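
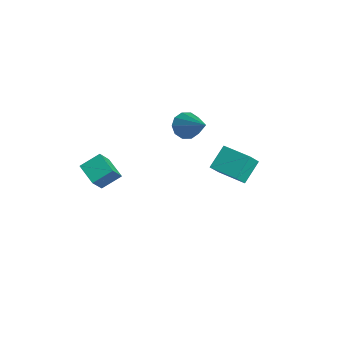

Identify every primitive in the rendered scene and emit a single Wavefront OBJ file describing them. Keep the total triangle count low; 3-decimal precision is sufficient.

v -2.877 -4.034 -4.26
v -4.006 -4.097 -3.829
v -2.702 -3.068 -3.661
v -3.831 -3.131 -3.23
v -2.469 -4.709 -3.29
v -3.598 -4.772 -2.859
v -2.294 -3.743 -2.691
v -3.423 -3.806 -2.26
v 1.954 -0.708 -0.97
v 2.184 -1.311 -0.219
v 1.602 0.213 -0.122
v 1.831 -0.39 0.628
v 3.309 -0.19 -0.968
v 3.538 -0.793 -0.218
v 2.956 0.731 -0.121
v 3.186 0.128 0.63
v -3.43 0.81 -2.079
v -3.09 1.276 -2.605
v -1.81 0.89 -0.961
v -3.323 1.554 -2.287
v -3.597 1.548 -1.89
v -3.807 1.26 -1.566
v -3.873 0.8 -1.437
v -3.769 0.344 -1.554
v -3.536 0.066 -1.871
v -3.263 0.072 -2.268
v -3.053 0.36 -2.593
v -2.987 0.819 -2.721
f 2 4 1
f 5 2 1
f 1 4 3
f 3 5 1
f 2 8 4
f 6 2 5
f 6 8 2
f 4 8 3
f 7 5 3
f 3 8 7
f 7 6 5
f 8 6 7
f 10 12 9
f 13 10 9
f 9 12 11
f 11 13 9
f 10 16 12
f 14 10 13
f 14 16 10
f 12 16 11
f 15 13 11
f 11 16 15
f 15 14 13
f 16 14 15
f 18 17 20
f 18 20 19
f 20 17 21
f 20 21 19
f 21 17 22
f 21 22 19
f 22 17 23
f 22 23 19
f 23 17 24
f 23 24 19
f 24 17 25
f 24 25 19
f 25 17 26
f 25 26 19
f 26 17 27
f 26 27 19
f 27 17 28
f 27 28 19
f 28 17 18
f 28 18 19



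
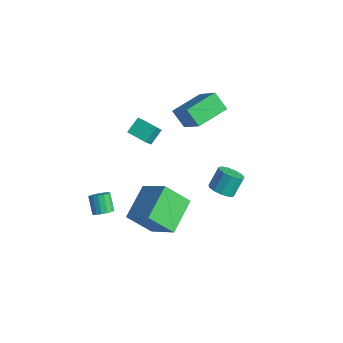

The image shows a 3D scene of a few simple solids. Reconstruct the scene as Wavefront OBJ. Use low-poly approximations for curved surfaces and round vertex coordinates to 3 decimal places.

v -1.516 3.169 -0.622
v -2.301 3.03 0.164
v -1.515 4.922 -0.314
v -2.3 4.783 0.473
v -0.04 2.917 0.807
v -0.825 2.778 1.594
v -0.039 4.67 1.116
v -0.824 4.531 1.902
v 3.032 -2.525 -0.39
v 2.242 -0.931 0.361
v 1.566 -2.728 -1.5
v 0.777 -1.134 -0.75
v 3.783 -1.606 -1.55
v 2.994 -0.012 -0.8
v 2.318 -1.809 -2.661
v 1.528 -0.215 -1.91
v -1.4 -0.063 0.918
v -1.14 -0.585 1.655
v -1.536 0.681 1.494
v -1.276 0.158 2.231
v -0.364 0.242 0.769
v -0.104 -0.281 1.506
v -0.5 0.985 1.345
v -0.24 0.463 2.082
v -0.458 -2.612 -3.023
v -0.158 -2.178 -2.909
v -0.802 -1.933 -2.144
v -1.102 -2.368 -2.257
v -0.346 -2.089 -3.096
v -0.99 -1.844 -2.33
v -0.564 -2.141 -3.263
v -1.208 -1.896 -2.497
v -0.754 -2.318 -3.366
v -1.398 -2.073 -2.6
v -0.864 -2.575 -3.377
v -1.508 -2.33 -2.611
v -0.866 -2.841 -3.293
v -1.51 -2.597 -2.527
v -0.758 -3.047 -3.136
v -1.402 -2.802 -2.371
v -0.57 -3.136 -2.95
v -1.214 -2.891 -2.184
v -0.352 -3.084 -2.783
v -0.996 -2.839 -2.017
v -0.162 -2.907 -2.68
v -0.806 -2.662 -1.914
v -0.052 -2.65 -2.669
v -0.696 -2.405 -1.903
v -0.05 -2.383 -2.753
v -0.694 -2.139 -1.987
v 1.872 2.817 -2.87
v 2.54 2.692 -2.702
v 2.436 3.399 -1.763
v 1.768 3.523 -1.93
v 2.542 3.007 -2.939
v 2.438 3.714 -2
v 2.331 3.262 -3.154
v 2.227 3.969 -2.215
v 1.974 3.375 -3.279
v 1.87 4.082 -2.34
v 1.585 3.311 -3.274
v 1.481 4.018 -2.335
v 1.287 3.09 -3.14
v 1.183 3.797 -2.201
v 1.175 2.782 -2.921
v 1.071 3.489 -1.982
v 1.284 2.485 -2.685
v 1.18 3.192 -1.746
v 1.58 2.293 -2.508
v 1.475 3 -1.569
v 1.968 2.268 -2.446
v 1.864 2.975 -1.507
v 2.326 2.416 -2.518
v 2.222 3.123 -1.579
f 2 4 1
f 5 2 1
f 1 4 3
f 3 5 1
f 2 8 4
f 6 2 5
f 6 8 2
f 4 8 3
f 7 5 3
f 3 8 7
f 7 6 5
f 8 6 7
f 10 12 9
f 13 10 9
f 9 12 11
f 11 13 9
f 10 16 12
f 14 10 13
f 14 16 10
f 12 16 11
f 15 13 11
f 11 16 15
f 15 14 13
f 16 14 15
f 18 20 17
f 21 18 17
f 17 20 19
f 19 21 17
f 18 24 20
f 22 18 21
f 22 24 18
f 20 24 19
f 23 21 19
f 19 24 23
f 23 22 21
f 24 22 23
f 26 25 29
f 26 29 27
f 27 29 30
f 27 30 28
f 29 25 31
f 29 31 30
f 30 31 32
f 30 32 28
f 31 25 33
f 31 33 32
f 32 33 34
f 32 34 28
f 33 25 35
f 33 35 34
f 34 35 36
f 34 36 28
f 35 25 37
f 35 37 36
f 36 37 38
f 36 38 28
f 37 25 39
f 37 39 38
f 38 39 40
f 38 40 28
f 39 25 41
f 39 41 40
f 40 41 42
f 40 42 28
f 41 25 43
f 41 43 42
f 42 43 44
f 42 44 28
f 43 25 45
f 43 45 44
f 44 45 46
f 44 46 28
f 45 25 47
f 45 47 46
f 46 47 48
f 46 48 28
f 47 25 49
f 47 49 48
f 48 49 50
f 48 50 28
f 49 25 26
f 49 26 50
f 50 26 27
f 50 27 28
f 52 51 55
f 52 55 53
f 53 55 56
f 53 56 54
f 55 51 57
f 55 57 56
f 56 57 58
f 56 58 54
f 57 51 59
f 57 59 58
f 58 59 60
f 58 60 54
f 59 51 61
f 59 61 60
f 60 61 62
f 60 62 54
f 61 51 63
f 61 63 62
f 62 63 64
f 62 64 54
f 63 51 65
f 63 65 64
f 64 65 66
f 64 66 54
f 65 51 67
f 65 67 66
f 66 67 68
f 66 68 54
f 67 51 69
f 67 69 68
f 68 69 70
f 68 70 54
f 69 51 71
f 69 71 70
f 70 71 72
f 70 72 54
f 71 51 73
f 71 73 72
f 72 73 74
f 72 74 54
f 73 51 52
f 73 52 74
f 74 52 53
f 74 53 54



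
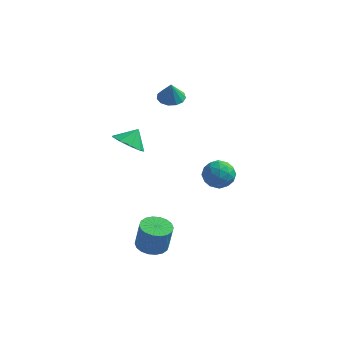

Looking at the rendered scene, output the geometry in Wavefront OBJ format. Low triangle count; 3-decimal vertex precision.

v -1.645 3.386 2.737
v -0.967 3.561 2.727
v -1.575 3.174 3.763
v -1.166 3.892 2.809
v -1.517 4.062 2.868
v -1.909 4.017 2.886
v -2.217 3.772 2.856
v -2.343 3.405 2.788
v -2.247 3.031 2.705
v -1.961 2.771 2.631
v -1.574 2.705 2.591
v -1.209 2.856 2.598
v -0.983 3.175 2.648
v -0.774 -1.907 -3.979
v -0.097 -2.314 -4.105
v 0.151 -2.341 -2.687
v -0.526 -1.933 -2.561
v 0.011 -1.975 -4.118
v 0.259 -2.002 -2.699
v -0.036 -1.623 -4.103
v 0.212 -1.649 -2.684
v -0.23 -1.326 -4.063
v 0.018 -1.353 -2.645
v -0.531 -1.145 -4.007
v -0.283 -1.172 -2.589
v -0.88 -1.115 -3.946
v -0.632 -1.141 -2.527
v -1.208 -1.241 -3.891
v -0.961 -1.267 -2.472
v -1.451 -1.499 -3.853
v -1.203 -1.526 -2.435
v -1.559 -1.838 -3.841
v -1.311 -1.865 -2.422
v -1.512 -2.191 -3.856
v -1.264 -2.217 -2.437
v -1.318 -2.487 -3.895
v -1.07 -2.514 -2.477
v -1.017 -2.668 -3.951
v -0.769 -2.695 -2.533
v -0.668 -2.699 -4.013
v -0.42 -2.725 -2.594
v -0.339 -2.573 -4.068
v -0.092 -2.599 -2.649
v 1.964 -1.568 2.29
v 2.49 -1.003 2.012
v 2.27 -2.357 1.268
v 2.796 -1.792 0.99
v 2.96 -2.2 1.682
v 2.771 -1.712 2.314
v 1.989 -1.648 0.966
v 1.8 -1.16 1.598
v 2.505 -1.053 1.194
v 3.106 -1.394 1.636
v 1.654 -1.966 1.644
v 2.255 -2.307 2.086
v 2.2 -1.217 2.241
v 2.56 -2.143 1.039
v 2.656 -2.383 1.446
v 2.965 -2.051 1.282
v 2.366 -1.633 2.418
v 2.675 -1.301 2.255
v 2.951 -2.004 2.061
v 2.085 -2.059 1.025
v 2.394 -1.727 0.862
v 1.795 -1.309 1.998
v 2.104 -0.977 1.834
v 1.809 -1.356 1.219
v 2.518 -0.914 1.596
v 2.698 -1.377 0.995
v 2.224 -1.292 0.982
v 2.113 -1.006 1.353
v 2.871 -1.114 1.857
v 3.051 -1.578 1.255
v 3.148 -1.817 1.662
v 3.036 -1.531 2.034
v 2.88 -1.143 1.375
v 1.709 -1.782 2.025
v 1.889 -2.246 1.423
v 1.724 -1.829 1.246
v 1.612 -1.543 1.618
v 2.062 -1.983 2.285
v 2.242 -2.446 1.684
v 2.647 -2.354 1.927
v 2.536 -2.068 2.298
v 1.88 -2.217 1.905
v -3.221 1.589 0.205
v -2.786 2.111 -0.4
v -2.879 2.171 0.955
v -3.362 2.328 -0.306
v -3.872 2.2 0.027
v -4.077 1.785 0.443
v -3.883 1.279 0.748
v -3.378 0.917 0.799
v -2.801 0.87 0.571
v -2.42 1.159 0.173
v -2.414 1.649 -0.211
f 2 1 4
f 2 4 3
f 4 1 5
f 4 5 3
f 5 1 6
f 5 6 3
f 6 1 7
f 6 7 3
f 7 1 8
f 7 8 3
f 8 1 9
f 8 9 3
f 9 1 10
f 9 10 3
f 10 1 11
f 10 11 3
f 11 1 12
f 11 12 3
f 12 1 13
f 12 13 3
f 13 1 2
f 13 2 3
f 15 14 18
f 15 18 16
f 16 18 19
f 16 19 17
f 18 14 20
f 18 20 19
f 19 20 21
f 19 21 17
f 20 14 22
f 20 22 21
f 21 22 23
f 21 23 17
f 22 14 24
f 22 24 23
f 23 24 25
f 23 25 17
f 24 14 26
f 24 26 25
f 25 26 27
f 25 27 17
f 26 14 28
f 26 28 27
f 27 28 29
f 27 29 17
f 28 14 30
f 28 30 29
f 29 30 31
f 29 31 17
f 30 14 32
f 30 32 31
f 31 32 33
f 31 33 17
f 32 14 34
f 32 34 33
f 33 34 35
f 33 35 17
f 34 14 36
f 34 36 35
f 35 36 37
f 35 37 17
f 36 14 38
f 36 38 37
f 37 38 39
f 37 39 17
f 38 14 40
f 38 40 39
f 39 40 41
f 39 41 17
f 40 14 42
f 40 42 41
f 41 42 43
f 41 43 17
f 42 14 15
f 42 15 43
f 43 15 16
f 43 16 17
f 44 81 60
f 81 55 84
f 60 84 49
f 81 84 60
f 44 60 56
f 60 49 61
f 56 61 45
f 60 61 56
f 44 56 65
f 56 45 66
f 65 66 51
f 56 66 65
f 44 65 77
f 65 51 80
f 77 80 54
f 65 80 77
f 44 77 81
f 77 54 85
f 81 85 55
f 77 85 81
f 45 61 72
f 61 49 75
f 72 75 53
f 61 75 72
f 49 84 62
f 84 55 83
f 62 83 48
f 84 83 62
f 55 85 82
f 85 54 78
f 82 78 46
f 85 78 82
f 54 80 79
f 80 51 67
f 79 67 50
f 80 67 79
f 51 66 71
f 66 45 68
f 71 68 52
f 66 68 71
f 47 73 59
f 73 53 74
f 59 74 48
f 73 74 59
f 47 59 57
f 59 48 58
f 57 58 46
f 59 58 57
f 47 57 64
f 57 46 63
f 64 63 50
f 57 63 64
f 47 64 69
f 64 50 70
f 69 70 52
f 64 70 69
f 47 69 73
f 69 52 76
f 73 76 53
f 69 76 73
f 48 74 62
f 74 53 75
f 62 75 49
f 74 75 62
f 46 58 82
f 58 48 83
f 82 83 55
f 58 83 82
f 50 63 79
f 63 46 78
f 79 78 54
f 63 78 79
f 52 70 71
f 70 50 67
f 71 67 51
f 70 67 71
f 53 76 72
f 76 52 68
f 72 68 45
f 76 68 72
f 87 86 89
f 87 89 88
f 89 86 90
f 89 90 88
f 90 86 91
f 90 91 88
f 91 86 92
f 91 92 88
f 92 86 93
f 92 93 88
f 93 86 94
f 93 94 88
f 94 86 95
f 94 95 88
f 95 86 96
f 95 96 88
f 96 86 87
f 96 87 88



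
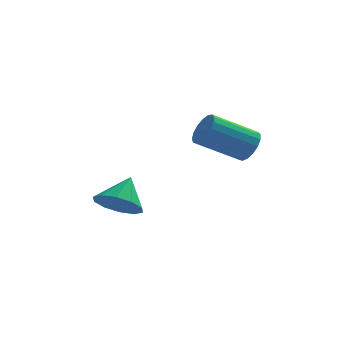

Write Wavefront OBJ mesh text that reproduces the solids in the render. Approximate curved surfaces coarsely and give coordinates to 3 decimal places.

v 3.772 -0.613 1.594
v 4.07 -0.37 2.202
v 2.467 -0.783 3.154
v 2.168 -1.027 2.546
v 3.918 -0.091 2.067
v 2.315 -0.504 3.02
v 3.733 0.068 1.824
v 2.13 -0.346 2.776
v 3.556 0.071 1.528
v 1.953 -0.343 2.48
v 3.429 -0.083 1.247
v 1.826 -0.497 2.2
v 3.38 -0.359 1.046
v 1.777 -0.772 1.998
v 3.421 -0.692 0.97
v 1.818 -1.106 1.922
v 3.542 -1.008 1.037
v 1.939 -1.421 1.989
v 3.716 -1.233 1.231
v 2.113 -1.646 2.184
v 3.902 -1.316 1.509
v 2.299 -1.73 2.462
v 4.059 -1.238 1.806
v 2.456 -1.652 2.759
v 4.149 -1.017 2.055
v 2.546 -1.431 3.007
v 4.154 -0.704 2.197
v 2.55 -1.117 3.15
v -0.843 -0.558 -1.32
v -0.293 -0.093 -1.956
v -0.437 0.358 -0.3
v -0.832 0.155 -1.964
v -1.375 0.13 -1.726
v -1.715 -0.157 -1.334
v -1.721 -0.598 -0.936
v -1.392 -1.023 -0.685
v -0.853 -1.27 -0.677
v -0.31 -1.246 -0.915
v 0.03 -0.959 -1.307
v 0.036 -0.518 -1.705
f 2 1 5
f 2 5 3
f 3 5 6
f 3 6 4
f 5 1 7
f 5 7 6
f 6 7 8
f 6 8 4
f 7 1 9
f 7 9 8
f 8 9 10
f 8 10 4
f 9 1 11
f 9 11 10
f 10 11 12
f 10 12 4
f 11 1 13
f 11 13 12
f 12 13 14
f 12 14 4
f 13 1 15
f 13 15 14
f 14 15 16
f 14 16 4
f 15 1 17
f 15 17 16
f 16 17 18
f 16 18 4
f 17 1 19
f 17 19 18
f 18 19 20
f 18 20 4
f 19 1 21
f 19 21 20
f 20 21 22
f 20 22 4
f 21 1 23
f 21 23 22
f 22 23 24
f 22 24 4
f 23 1 25
f 23 25 24
f 24 25 26
f 24 26 4
f 25 1 27
f 25 27 26
f 26 27 28
f 26 28 4
f 27 1 2
f 27 2 28
f 28 2 3
f 28 3 4
f 30 29 32
f 30 32 31
f 32 29 33
f 32 33 31
f 33 29 34
f 33 34 31
f 34 29 35
f 34 35 31
f 35 29 36
f 35 36 31
f 36 29 37
f 36 37 31
f 37 29 38
f 37 38 31
f 38 29 39
f 38 39 31
f 39 29 40
f 39 40 31
f 40 29 30
f 40 30 31



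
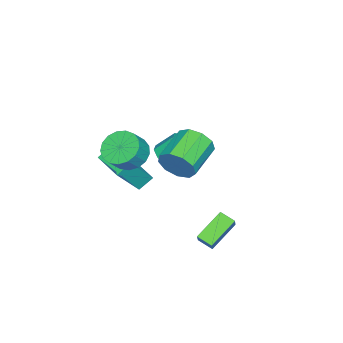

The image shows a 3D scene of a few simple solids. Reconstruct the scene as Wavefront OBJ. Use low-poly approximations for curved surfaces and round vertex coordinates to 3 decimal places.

v 2.441 0.884 0.409
v 2.735 1.335 1.299
v 0.774 1.466 1.881
v 0.479 1.016 0.991
v 2.621 1.83 0.802
v 0.659 1.962 1.384
v 2.422 1.883 0.121
v 0.461 2.015 0.703
v 2.232 1.469 -0.426
v 0.271 1.6 0.156
v 2.14 0.781 -0.581
v 0.179 0.912 0.001
v 2.188 0.141 -0.273
v 0.227 0.273 0.309
v 2.355 -0.151 0.354
v 0.393 -0.019 0.936
v 2.561 0.042 1.007
v 0.6 0.173 1.589
v 2.712 0.628 1.38
v 0.75 0.76 1.962
v 2.54 2.082 -4.689
v 1.078 2.661 -3.696
v 2.642 2.903 -5.017
v 1.18 3.482 -4.024
v 3.22 2.338 -3.836
v 1.758 2.917 -2.843
v 3.322 3.159 -4.164
v 1.86 3.738 -3.171
v 0.148 -2.577 -1.782
v 1.332 -3.191 -0.083
v 1.18 -1.001 -1.931
v 2.364 -1.615 -0.232
v 0.776 -3.045 -2.388
v 1.96 -3.659 -0.689
v 1.808 -1.469 -2.537
v 2.992 -2.083 -0.838
v -1.984 -1.671 -2.806
v -0.985 -1.358 -2.584
v -1.457 -0.497 -1.672
v -2.456 -0.809 -1.894
v -1.217 -0.973 -3.068
v -1.689 -0.111 -2.157
v -1.742 -0.854 -3.453
v -2.213 0.008 -2.541
v -2.359 -1.047 -3.59
v -2.831 -0.185 -2.678
v -2.833 -1.478 -3.428
v -3.305 -0.617 -2.516
v -2.983 -1.983 -3.028
v -3.455 -1.122 -2.116
v -2.751 -2.369 -2.543
v -3.223 -1.507 -1.632
v -2.227 -2.488 -2.159
v -2.698 -1.626 -1.247
v -1.609 -2.295 -2.022
v -2.081 -1.433 -1.11
v -1.135 -1.863 -2.184
v -1.607 -1.002 -1.272
v 3.327 -1.155 1.286
v 4.083 -1.336 0.596
v 4.83 -1.526 1.463
v 4.073 -1.345 2.154
v 4.112 -0.846 0.678
v 4.858 -1.036 1.546
v 3.961 -0.427 0.9
v 4.707 -0.616 1.767
v 3.664 -0.175 1.21
v 4.411 -0.364 2.077
v 3.291 -0.147 1.538
v 4.037 -0.336 2.405
v 2.925 -0.35 1.808
v 3.672 -0.539 2.675
v 2.652 -0.738 1.958
v 3.398 -0.927 2.826
v 2.533 -1.221 1.955
v 3.279 -1.411 2.822
v 2.596 -1.689 1.798
v 3.343 -1.879 2.666
v 2.826 -2.035 1.525
v 3.573 -2.225 2.392
v 3.172 -2.18 1.196
v 3.918 -2.369 2.064
v 3.552 -2.089 0.888
v 4.299 -2.279 1.756
v 3.881 -1.785 0.672
v 4.628 -1.974 1.539
f 2 1 5
f 2 5 3
f 3 5 6
f 3 6 4
f 5 1 7
f 5 7 6
f 6 7 8
f 6 8 4
f 7 1 9
f 7 9 8
f 8 9 10
f 8 10 4
f 9 1 11
f 9 11 10
f 10 11 12
f 10 12 4
f 11 1 13
f 11 13 12
f 12 13 14
f 12 14 4
f 13 1 15
f 13 15 14
f 14 15 16
f 14 16 4
f 15 1 17
f 15 17 16
f 16 17 18
f 16 18 4
f 17 1 19
f 17 19 18
f 18 19 20
f 18 20 4
f 19 1 2
f 19 2 20
f 20 2 3
f 20 3 4
f 22 24 21
f 25 22 21
f 21 24 23
f 23 25 21
f 22 28 24
f 26 22 25
f 26 28 22
f 24 28 23
f 27 25 23
f 23 28 27
f 27 26 25
f 28 26 27
f 30 32 29
f 33 30 29
f 29 32 31
f 31 33 29
f 30 36 32
f 34 30 33
f 34 36 30
f 32 36 31
f 35 33 31
f 31 36 35
f 35 34 33
f 36 34 35
f 38 37 41
f 38 41 39
f 39 41 42
f 39 42 40
f 41 37 43
f 41 43 42
f 42 43 44
f 42 44 40
f 43 37 45
f 43 45 44
f 44 45 46
f 44 46 40
f 45 37 47
f 45 47 46
f 46 47 48
f 46 48 40
f 47 37 49
f 47 49 48
f 48 49 50
f 48 50 40
f 49 37 51
f 49 51 50
f 50 51 52
f 50 52 40
f 51 37 53
f 51 53 52
f 52 53 54
f 52 54 40
f 53 37 55
f 53 55 54
f 54 55 56
f 54 56 40
f 55 37 57
f 55 57 56
f 56 57 58
f 56 58 40
f 57 37 38
f 57 38 58
f 58 38 39
f 58 39 40
f 60 59 63
f 60 63 61
f 61 63 64
f 61 64 62
f 63 59 65
f 63 65 64
f 64 65 66
f 64 66 62
f 65 59 67
f 65 67 66
f 66 67 68
f 66 68 62
f 67 59 69
f 67 69 68
f 68 69 70
f 68 70 62
f 69 59 71
f 69 71 70
f 70 71 72
f 70 72 62
f 71 59 73
f 71 73 72
f 72 73 74
f 72 74 62
f 73 59 75
f 73 75 74
f 74 75 76
f 74 76 62
f 75 59 77
f 75 77 76
f 76 77 78
f 76 78 62
f 77 59 79
f 77 79 78
f 78 79 80
f 78 80 62
f 79 59 81
f 79 81 80
f 80 81 82
f 80 82 62
f 81 59 83
f 81 83 82
f 82 83 84
f 82 84 62
f 83 59 85
f 83 85 84
f 84 85 86
f 84 86 62
f 85 59 60
f 85 60 86
f 86 60 61
f 86 61 62



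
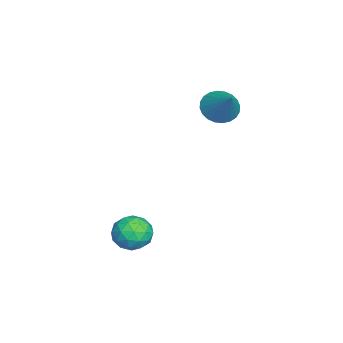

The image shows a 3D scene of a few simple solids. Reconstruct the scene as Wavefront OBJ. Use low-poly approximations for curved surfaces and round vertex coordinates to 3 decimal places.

v -4.38 3.598 2.526
v -3.758 2.747 2.293
v -2.9 4.282 3.974
v -3.617 3.03 2.015
v -3.592 3.4 1.814
v -3.687 3.8 1.723
v -3.888 4.17 1.753
v -4.163 4.452 1.901
v -4.472 4.604 2.145
v -4.766 4.604 2.446
v -5.002 4.45 2.76
v -5.143 4.166 3.038
v -5.168 3.796 3.238
v -5.073 3.396 3.33
v -4.872 3.027 3.299
v -4.597 2.744 3.151
v -4.288 2.592 2.908
v -3.994 2.593 2.606
v 1.16 0.71 -3.11
v 2.205 0.673 -3.526
v 1.015 -1.093 -3.314
v 2.06 -1.13 -3.73
v 1.895 -0.889 -2.643
v 1.984 0.226 -2.517
v 1.236 -0.646 -4.323
v 1.325 0.469 -4.197
v 2.252 -0.165 -4.275
v 2.659 -0.315 -3.237
v 0.561 -0.105 -3.603
v 0.968 -0.255 -2.565
v 1.695 0.85 -3.3
v 1.525 -1.27 -3.54
v 1.428 -1.128 -2.901
v 2.042 -1.15 -3.146
v 1.565 0.587 -2.707
v 2.179 0.565 -2.951
v 1.997 -0.353 -2.433
v 1.041 -0.985 -3.889
v 1.655 -1.007 -4.133
v 1.178 0.73 -3.694
v 1.792 0.708 -3.939
v 1.223 -0.067 -4.407
v 2.337 0.336 -3.985
v 2.252 -0.724 -4.105
v 1.767 -0.439 -4.453
v 1.82 0.216 -4.379
v 2.576 0.248 -3.374
v 2.491 -0.812 -3.494
v 2.394 -0.67 -2.856
v 2.446 -0.015 -2.782
v 2.604 -0.245 -3.815
v 0.729 0.392 -3.346
v 0.644 -0.668 -3.466
v 0.774 -0.405 -4.058
v 0.826 0.25 -3.984
v 0.968 0.304 -2.735
v 0.883 -0.756 -2.855
v 1.4 -0.636 -2.461
v 1.453 0.019 -2.387
v 0.616 -0.175 -3.025
f 2 1 4
f 2 4 3
f 4 1 5
f 4 5 3
f 5 1 6
f 5 6 3
f 6 1 7
f 6 7 3
f 7 1 8
f 7 8 3
f 8 1 9
f 8 9 3
f 9 1 10
f 9 10 3
f 10 1 11
f 10 11 3
f 11 1 12
f 11 12 3
f 12 1 13
f 12 13 3
f 13 1 14
f 13 14 3
f 14 1 15
f 14 15 3
f 15 1 16
f 15 16 3
f 16 1 17
f 16 17 3
f 17 1 18
f 17 18 3
f 18 1 2
f 18 2 3
f 19 56 35
f 56 30 59
f 35 59 24
f 56 59 35
f 19 35 31
f 35 24 36
f 31 36 20
f 35 36 31
f 19 31 40
f 31 20 41
f 40 41 26
f 31 41 40
f 19 40 52
f 40 26 55
f 52 55 29
f 40 55 52
f 19 52 56
f 52 29 60
f 56 60 30
f 52 60 56
f 20 36 47
f 36 24 50
f 47 50 28
f 36 50 47
f 24 59 37
f 59 30 58
f 37 58 23
f 59 58 37
f 30 60 57
f 60 29 53
f 57 53 21
f 60 53 57
f 29 55 54
f 55 26 42
f 54 42 25
f 55 42 54
f 26 41 46
f 41 20 43
f 46 43 27
f 41 43 46
f 22 48 34
f 48 28 49
f 34 49 23
f 48 49 34
f 22 34 32
f 34 23 33
f 32 33 21
f 34 33 32
f 22 32 39
f 32 21 38
f 39 38 25
f 32 38 39
f 22 39 44
f 39 25 45
f 44 45 27
f 39 45 44
f 22 44 48
f 44 27 51
f 48 51 28
f 44 51 48
f 23 49 37
f 49 28 50
f 37 50 24
f 49 50 37
f 21 33 57
f 33 23 58
f 57 58 30
f 33 58 57
f 25 38 54
f 38 21 53
f 54 53 29
f 38 53 54
f 27 45 46
f 45 25 42
f 46 42 26
f 45 42 46
f 28 51 47
f 51 27 43
f 47 43 20
f 51 43 47



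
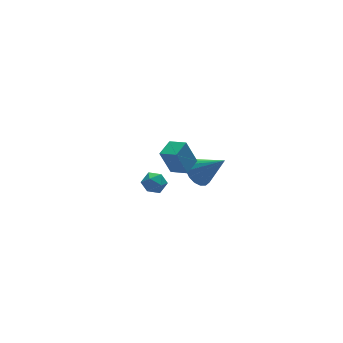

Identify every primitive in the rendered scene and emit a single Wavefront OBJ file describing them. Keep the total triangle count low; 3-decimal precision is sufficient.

v -2.594 3.446 -3.279
v -2.016 3.292 -2.995
v -2.944 2.448 -3.105
v -2.366 2.294 -2.821
v -2.782 2.712 -2.52
v -2.566 3.329 -2.627
v -2.394 2.411 -3.473
v -2.178 3.028 -3.58
v -1.892 2.653 -3.115
v -2.132 2.839 -2.526
v -2.828 2.901 -3.574
v -3.068 3.087 -2.985
v -1.658 -0.184 -0.153
v -1.265 -0.542 -0.71
v -0.742 -0.996 1.013
v -1.071 -0.235 -0.649
v -1.011 0.084 -0.474
v -1.1 0.341 -0.226
v -1.316 0.478 0.039
v -1.61 0.463 0.26
v -1.916 0.3 0.386
v -2.162 0.026 0.389
v -2.293 -0.296 0.267
v -2.278 -0.593 0.049
v -2.121 -0.796 -0.215
v -1.858 -0.859 -0.465
v -1.549 -0.768 -0.644
v -3.387 -2.832 2.519
v -3.813 -2.624 3.729
v -3.856 -2.144 2.235
v -4.283 -1.936 3.445
v -2.677 -2.284 2.675
v -3.104 -2.076 3.885
v -3.147 -1.596 2.391
v -3.573 -1.388 3.601
f 1 12 6
f 1 6 2
f 1 2 8
f 1 8 11
f 1 11 12
f 2 6 10
f 6 12 5
f 12 11 3
f 11 8 7
f 8 2 9
f 4 10 5
f 4 5 3
f 4 3 7
f 4 7 9
f 4 9 10
f 5 10 6
f 3 5 12
f 7 3 11
f 9 7 8
f 10 9 2
f 14 13 16
f 14 16 15
f 16 13 17
f 16 17 15
f 17 13 18
f 17 18 15
f 18 13 19
f 18 19 15
f 19 13 20
f 19 20 15
f 20 13 21
f 20 21 15
f 21 13 22
f 21 22 15
f 22 13 23
f 22 23 15
f 23 13 24
f 23 24 15
f 24 13 25
f 24 25 15
f 25 13 26
f 25 26 15
f 26 13 27
f 26 27 15
f 27 13 14
f 27 14 15
f 29 31 28
f 32 29 28
f 28 31 30
f 30 32 28
f 29 35 31
f 33 29 32
f 33 35 29
f 31 35 30
f 34 32 30
f 30 35 34
f 34 33 32
f 35 33 34



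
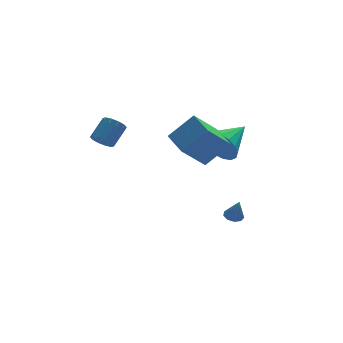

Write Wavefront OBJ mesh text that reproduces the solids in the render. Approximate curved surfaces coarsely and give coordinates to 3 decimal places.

v -0.968 -2.582 0.583
v 0.272 -2.685 1.786
v -1.1 -1.031 0.853
v 0.139 -1.134 2.056
v 0.321 -2.246 -0.716
v 1.56 -2.349 0.487
v 0.188 -0.695 -0.446
v 1.428 -0.798 0.757
v 1.532 -0.919 -0.305
v 2.003 -1.185 -1.204
v 3.168 0.059 0.265
v 1.779 -0.748 -1.311
v 1.498 -0.35 -1.186
v 1.225 -0.083 -0.86
v 1.022 -0.007 -0.407
v 0.936 -0.14 0.07
v 0.986 -0.452 0.461
v 1.161 -0.871 0.677
v 1.422 -1.301 0.668
v 1.707 -1.643 0.436
v 1.952 -1.82 0.034
v 2.101 -1.79 -0.445
v 2.12 -1.561 -0.892
v 1.742 -2.308 -4.362
v 2.234 -2.176 -4.379
v 1.878 -2.672 -3.258
v 2.043 -1.907 -4.267
v 1.711 -1.826 -4.199
v 1.393 -1.97 -4.207
v 1.239 -2.272 -4.288
v 1.32 -2.591 -4.403
v 1.598 -2.778 -4.499
v 1.944 -2.745 -4.531
v 2.195 -2.507 -4.483
v -4.22 -0.776 0.883
v -3.91 -1.308 0.949
v -3.109 -0.737 1.784
v -3.42 -0.204 1.717
v -3.749 -1.113 0.662
v -2.949 -0.541 1.496
v -3.768 -0.789 0.458
v -2.968 -0.217 1.293
v -3.96 -0.46 0.417
v -3.16 0.112 1.252
v -4.251 -0.251 0.553
v -3.451 0.32 1.388
v -4.531 -0.243 0.816
v -3.73 0.328 1.651
v -4.691 -0.439 1.104
v -3.891 0.133 1.938
v -4.672 -0.763 1.307
v -3.872 -0.191 2.142
v -4.48 -1.092 1.348
v -3.68 -0.52 2.183
v -4.189 -1.3 1.212
v -3.389 -0.729 2.047
f 2 4 1
f 5 2 1
f 1 4 3
f 3 5 1
f 2 8 4
f 6 2 5
f 6 8 2
f 4 8 3
f 7 5 3
f 3 8 7
f 7 6 5
f 8 6 7
f 10 9 12
f 10 12 11
f 12 9 13
f 12 13 11
f 13 9 14
f 13 14 11
f 14 9 15
f 14 15 11
f 15 9 16
f 15 16 11
f 16 9 17
f 16 17 11
f 17 9 18
f 17 18 11
f 18 9 19
f 18 19 11
f 19 9 20
f 19 20 11
f 20 9 21
f 20 21 11
f 21 9 22
f 21 22 11
f 22 9 23
f 22 23 11
f 23 9 10
f 23 10 11
f 25 24 27
f 25 27 26
f 27 24 28
f 27 28 26
f 28 24 29
f 28 29 26
f 29 24 30
f 29 30 26
f 30 24 31
f 30 31 26
f 31 24 32
f 31 32 26
f 32 24 33
f 32 33 26
f 33 24 34
f 33 34 26
f 34 24 25
f 34 25 26
f 36 35 39
f 36 39 37
f 37 39 40
f 37 40 38
f 39 35 41
f 39 41 40
f 40 41 42
f 40 42 38
f 41 35 43
f 41 43 42
f 42 43 44
f 42 44 38
f 43 35 45
f 43 45 44
f 44 45 46
f 44 46 38
f 45 35 47
f 45 47 46
f 46 47 48
f 46 48 38
f 47 35 49
f 47 49 48
f 48 49 50
f 48 50 38
f 49 35 51
f 49 51 50
f 50 51 52
f 50 52 38
f 51 35 53
f 51 53 52
f 52 53 54
f 52 54 38
f 53 35 55
f 53 55 54
f 54 55 56
f 54 56 38
f 55 35 36
f 55 36 56
f 56 36 37
f 56 37 38



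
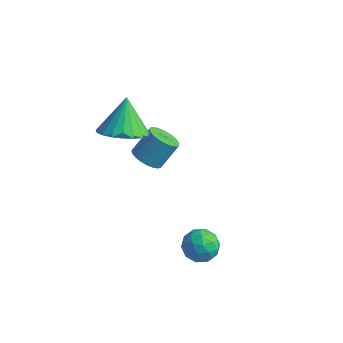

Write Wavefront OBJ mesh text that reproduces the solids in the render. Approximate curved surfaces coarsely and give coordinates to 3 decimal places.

v 3.709 0.478 -0.922
v 4.226 0.212 -1.374
v 3.414 -0.632 -0.606
v 3.931 -0.898 -1.058
v 4.126 -0.533 -0.45
v 4.309 0.153 -0.645
v 3.331 -0.573 -1.335
v 3.514 0.113 -1.53
v 3.992 -0.438 -1.629
v 4.484 -0.413 -1.082
v 3.156 -0.007 -0.898
v 3.648 0.018 -0.351
v 3.994 0.442 -1.176
v 3.646 -0.862 -0.804
v 3.762 -0.647 -0.447
v 4.065 -0.804 -0.712
v 4.042 0.408 -0.747
v 4.346 0.251 -1.013
v 4.288 -0.186 -0.47
v 3.294 -0.671 -0.967
v 3.598 -0.828 -1.233
v 3.575 0.384 -1.268
v 3.878 0.227 -1.533
v 3.352 -0.234 -1.51
v 4.16 -0.096 -1.591
v 3.986 -0.748 -1.406
v 3.634 -0.557 -1.568
v 3.741 -0.154 -1.683
v 4.449 -0.081 -1.27
v 4.275 -0.734 -1.084
v 4.39 -0.519 -0.726
v 4.498 -0.116 -0.841
v 4.311 -0.463 -1.42
v 3.365 0.314 -0.896
v 3.191 -0.339 -0.71
v 3.142 -0.304 -1.139
v 3.25 0.099 -1.254
v 3.654 0.328 -0.574
v 3.48 -0.324 -0.389
v 3.899 -0.266 -0.297
v 4.006 0.137 -0.412
v 3.329 0.043 -0.56
v -0.839 2.953 -1.44
v -0.447 2.456 -1.19
v -0.13 3.191 -0.229
v -0.521 3.687 -0.48
v -0.266 2.596 -1.356
v 0.051 3.33 -0.396
v -0.184 2.797 -1.537
v 0.133 3.531 -0.577
v -0.215 3.025 -1.701
v 0.102 3.76 -0.741
v -0.354 3.241 -1.82
v -0.037 3.975 -0.86
v -0.577 3.407 -1.874
v -0.259 4.141 -0.913
v -0.845 3.494 -1.852
v -0.528 4.228 -0.891
v -1.112 3.488 -1.759
v -0.795 4.222 -0.799
v -1.331 3.389 -1.611
v -1.014 4.123 -0.651
v -1.466 3.215 -1.434
v -1.149 3.949 -0.473
v -1.492 2.995 -1.257
v -1.175 3.73 -0.297
v -1.405 2.769 -1.112
v -1.088 3.503 -0.152
v -1.22 2.574 -1.024
v -0.903 3.308 -0.064
v -0.969 2.444 -1.008
v -0.652 3.179 -0.048
v -0.696 2.403 -1.067
v -0.379 3.137 -0.106
v -0.652 1.259 1.846
v 0.143 0.867 2.308
v -1.028 2.041 3.154
v 0.301 1.215 2.146
v 0.294 1.571 1.931
v 0.124 1.873 1.702
v -0.181 2.07 1.497
v -0.566 2.125 1.353
v -0.967 2.032 1.294
v -1.314 1.804 1.33
v -1.545 1.483 1.456
v -1.623 1.123 1.648
v -1.532 0.786 1.875
v -1.29 0.531 2.097
v -0.937 0.402 2.275
v -0.535 0.422 2.379
v -0.153 0.586 2.391
f 1 38 17
f 38 12 41
f 17 41 6
f 38 41 17
f 1 17 13
f 17 6 18
f 13 18 2
f 17 18 13
f 1 13 22
f 13 2 23
f 22 23 8
f 13 23 22
f 1 22 34
f 22 8 37
f 34 37 11
f 22 37 34
f 1 34 38
f 34 11 42
f 38 42 12
f 34 42 38
f 2 18 29
f 18 6 32
f 29 32 10
f 18 32 29
f 6 41 19
f 41 12 40
f 19 40 5
f 41 40 19
f 12 42 39
f 42 11 35
f 39 35 3
f 42 35 39
f 11 37 36
f 37 8 24
f 36 24 7
f 37 24 36
f 8 23 28
f 23 2 25
f 28 25 9
f 23 25 28
f 4 30 16
f 30 10 31
f 16 31 5
f 30 31 16
f 4 16 14
f 16 5 15
f 14 15 3
f 16 15 14
f 4 14 21
f 14 3 20
f 21 20 7
f 14 20 21
f 4 21 26
f 21 7 27
f 26 27 9
f 21 27 26
f 4 26 30
f 26 9 33
f 30 33 10
f 26 33 30
f 5 31 19
f 31 10 32
f 19 32 6
f 31 32 19
f 3 15 39
f 15 5 40
f 39 40 12
f 15 40 39
f 7 20 36
f 20 3 35
f 36 35 11
f 20 35 36
f 9 27 28
f 27 7 24
f 28 24 8
f 27 24 28
f 10 33 29
f 33 9 25
f 29 25 2
f 33 25 29
f 44 43 47
f 44 47 45
f 45 47 48
f 45 48 46
f 47 43 49
f 47 49 48
f 48 49 50
f 48 50 46
f 49 43 51
f 49 51 50
f 50 51 52
f 50 52 46
f 51 43 53
f 51 53 52
f 52 53 54
f 52 54 46
f 53 43 55
f 53 55 54
f 54 55 56
f 54 56 46
f 55 43 57
f 55 57 56
f 56 57 58
f 56 58 46
f 57 43 59
f 57 59 58
f 58 59 60
f 58 60 46
f 59 43 61
f 59 61 60
f 60 61 62
f 60 62 46
f 61 43 63
f 61 63 62
f 62 63 64
f 62 64 46
f 63 43 65
f 63 65 64
f 64 65 66
f 64 66 46
f 65 43 67
f 65 67 66
f 66 67 68
f 66 68 46
f 67 43 69
f 67 69 68
f 68 69 70
f 68 70 46
f 69 43 71
f 69 71 70
f 70 71 72
f 70 72 46
f 71 43 73
f 71 73 72
f 72 73 74
f 72 74 46
f 73 43 44
f 73 44 74
f 74 44 45
f 74 45 46
f 76 75 78
f 76 78 77
f 78 75 79
f 78 79 77
f 79 75 80
f 79 80 77
f 80 75 81
f 80 81 77
f 81 75 82
f 81 82 77
f 82 75 83
f 82 83 77
f 83 75 84
f 83 84 77
f 84 75 85
f 84 85 77
f 85 75 86
f 85 86 77
f 86 75 87
f 86 87 77
f 87 75 88
f 87 88 77
f 88 75 89
f 88 89 77
f 89 75 90
f 89 90 77
f 90 75 91
f 90 91 77
f 91 75 76
f 91 76 77



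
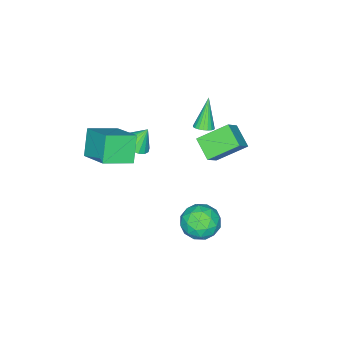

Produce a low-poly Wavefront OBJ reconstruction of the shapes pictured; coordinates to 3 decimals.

v 0.273 -1.284 -0.2
v 0.901 -1.668 0.246
v -0.233 -0.836 0.9
v 1.052 -1.294 0.163
v 1.025 -0.918 -0.003
v 0.826 -0.626 -0.214
v 0.5 -0.485 -0.421
v 0.122 -0.527 -0.578
v -0.222 -0.742 -0.648
v -0.453 -1.082 -0.615
v -0.517 -1.468 -0.487
v -0.4 -1.812 -0.293
v -0.13 -2.035 -0.078
v 0.233 -2.086 0.11
v 0.605 -1.953 0.226
v 1.466 -1.431 1.949
v 2.852 -2.27 2.527
v 2.122 0.362 2.983
v 3.508 -0.478 3.56
v 2.312 -0.962 0.6
v 3.698 -1.802 1.177
v 2.968 0.83 1.633
v 4.354 -0.009 2.211
v -0.231 3.587 1.022
v -0.728 2.499 1.709
v -1.347 4.726 2.019
v -1.844 3.637 2.705
v 0.704 3.723 1.915
v 0.207 2.634 2.601
v -0.412 4.861 2.911
v -0.909 3.773 3.598
v 0.525 4.239 -3.612
v 1.476 3.6 -3.575
v -0.416 2.8 -4.305
v 0.535 2.161 -4.268
v 0.023 2.483 -3.294
v 0.605 3.373 -2.866
v 0.455 3.027 -5.014
v 1.037 3.917 -4.586
v 1.433 2.851 -4.442
v 1.165 2.515 -3.379
v -0.105 3.885 -4.501
v -0.373 3.549 -3.438
v 1.083 4.046 -3.533
v -0.023 2.354 -4.347
v -0.324 2.543 -3.775
v 0.235 2.168 -3.753
v 0.571 3.913 -3.116
v 1.13 3.537 -3.095
v 0.276 2.88 -2.929
v -0.07 2.863 -4.785
v 0.489 2.487 -4.764
v 0.825 4.232 -4.127
v 1.384 3.857 -4.105
v 0.784 3.52 -4.951
v 1.617 3.23 -4.02
v 1.063 2.384 -4.428
v 1.017 2.893 -4.866
v 1.359 3.416 -4.614
v 1.46 3.032 -3.396
v 0.906 2.186 -3.803
v 0.605 2.376 -3.231
v 0.947 2.899 -2.979
v 1.434 2.592 -3.905
v 0.154 4.214 -4.077
v -0.4 3.368 -4.484
v 0.113 3.501 -4.901
v 0.455 4.024 -4.649
v -0.003 4.016 -3.452
v -0.557 3.17 -3.86
v -0.299 2.984 -3.266
v 0.043 3.507 -3.014
v -0.374 3.808 -3.975
v -3.197 0.54 -0.42
v -2.784 0.156 -0.285
v -4.083 0.18 1.28
v -2.693 0.36 -0.195
v -2.69 0.596 -0.144
v -2.775 0.822 -0.14
v -2.932 0.999 -0.185
v -3.136 1.096 -0.27
v -3.35 1.098 -0.381
v -3.537 1.003 -0.499
v -3.666 0.827 -0.603
v -3.714 0.602 -0.676
v -3.672 0.366 -0.704
v -3.548 0.16 -0.683
v -3.364 0.02 -0.616
v -3.151 -0.031 -0.516
v -2.945 0.017 -0.399
f 2 1 4
f 2 4 3
f 4 1 5
f 4 5 3
f 5 1 6
f 5 6 3
f 6 1 7
f 6 7 3
f 7 1 8
f 7 8 3
f 8 1 9
f 8 9 3
f 9 1 10
f 9 10 3
f 10 1 11
f 10 11 3
f 11 1 12
f 11 12 3
f 12 1 13
f 12 13 3
f 13 1 14
f 13 14 3
f 14 1 15
f 14 15 3
f 15 1 2
f 15 2 3
f 17 19 16
f 20 17 16
f 16 19 18
f 18 20 16
f 17 23 19
f 21 17 20
f 21 23 17
f 19 23 18
f 22 20 18
f 18 23 22
f 22 21 20
f 23 21 22
f 25 27 24
f 28 25 24
f 24 27 26
f 26 28 24
f 25 31 27
f 29 25 28
f 29 31 25
f 27 31 26
f 30 28 26
f 26 31 30
f 30 29 28
f 31 29 30
f 32 69 48
f 69 43 72
f 48 72 37
f 69 72 48
f 32 48 44
f 48 37 49
f 44 49 33
f 48 49 44
f 32 44 53
f 44 33 54
f 53 54 39
f 44 54 53
f 32 53 65
f 53 39 68
f 65 68 42
f 53 68 65
f 32 65 69
f 65 42 73
f 69 73 43
f 65 73 69
f 33 49 60
f 49 37 63
f 60 63 41
f 49 63 60
f 37 72 50
f 72 43 71
f 50 71 36
f 72 71 50
f 43 73 70
f 73 42 66
f 70 66 34
f 73 66 70
f 42 68 67
f 68 39 55
f 67 55 38
f 68 55 67
f 39 54 59
f 54 33 56
f 59 56 40
f 54 56 59
f 35 61 47
f 61 41 62
f 47 62 36
f 61 62 47
f 35 47 45
f 47 36 46
f 45 46 34
f 47 46 45
f 35 45 52
f 45 34 51
f 52 51 38
f 45 51 52
f 35 52 57
f 52 38 58
f 57 58 40
f 52 58 57
f 35 57 61
f 57 40 64
f 61 64 41
f 57 64 61
f 36 62 50
f 62 41 63
f 50 63 37
f 62 63 50
f 34 46 70
f 46 36 71
f 70 71 43
f 46 71 70
f 38 51 67
f 51 34 66
f 67 66 42
f 51 66 67
f 40 58 59
f 58 38 55
f 59 55 39
f 58 55 59
f 41 64 60
f 64 40 56
f 60 56 33
f 64 56 60
f 75 74 77
f 75 77 76
f 77 74 78
f 77 78 76
f 78 74 79
f 78 79 76
f 79 74 80
f 79 80 76
f 80 74 81
f 80 81 76
f 81 74 82
f 81 82 76
f 82 74 83
f 82 83 76
f 83 74 84
f 83 84 76
f 84 74 85
f 84 85 76
f 85 74 86
f 85 86 76
f 86 74 87
f 86 87 76
f 87 74 88
f 87 88 76
f 88 74 89
f 88 89 76
f 89 74 90
f 89 90 76
f 90 74 75
f 90 75 76



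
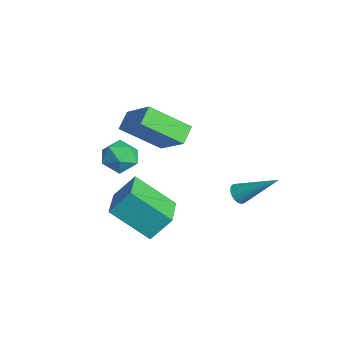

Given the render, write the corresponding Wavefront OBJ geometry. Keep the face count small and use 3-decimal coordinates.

v -0.388 -2.335 -0.275
v -0.216 -1.445 0.765
v -1.944 -1.522 -0.714
v -1.772 -0.631 0.327
v 0.692 -0.989 -1.607
v 0.864 -0.098 -0.566
v -0.864 -0.175 -2.045
v -0.692 0.715 -1.005
v -2.182 0.687 1.386
v -2.819 -0.907 2.648
v -2.755 1.285 1.852
v -3.391 -0.309 3.114
v -0.769 1.089 2.606
v -1.405 -0.505 3.868
v -1.341 1.687 3.072
v -1.978 0.093 4.334
v -0.403 -1.352 2.253
v 0.194 -1.292 2.871
v -1.114 -2.268 3.029
v -0.517 -2.208 3.647
v -1.035 -1.539 3.483
v -0.596 -0.973 3.003
v -0.324 -2.587 2.897
v 0.115 -2.021 2.417
v 0.243 -2.055 3.269
v -0.196 -1.408 3.631
v -0.724 -2.152 2.269
v -1.163 -1.505 2.631
v 0.586 2.907 -0.125
v 0.966 2.569 -0.091
v 1.614 4.193 1.145
v 1.027 2.695 -0.269
v 1.001 2.864 -0.418
v 0.893 3.041 -0.51
v 0.723 3.192 -0.525
v 0.527 3.286 -0.461
v 0.342 3.305 -0.331
v 0.206 3.245 -0.16
v 0.144 3.118 0.018
v 0.17 2.95 0.168
v 0.279 2.772 0.259
v 0.448 2.622 0.275
v 0.645 2.528 0.211
v 0.829 2.509 0.081
f 2 4 1
f 5 2 1
f 1 4 3
f 3 5 1
f 2 8 4
f 6 2 5
f 6 8 2
f 4 8 3
f 7 5 3
f 3 8 7
f 7 6 5
f 8 6 7
f 10 12 9
f 13 10 9
f 9 12 11
f 11 13 9
f 10 16 12
f 14 10 13
f 14 16 10
f 12 16 11
f 15 13 11
f 11 16 15
f 15 14 13
f 16 14 15
f 17 28 22
f 17 22 18
f 17 18 24
f 17 24 27
f 17 27 28
f 18 22 26
f 22 28 21
f 28 27 19
f 27 24 23
f 24 18 25
f 20 26 21
f 20 21 19
f 20 19 23
f 20 23 25
f 20 25 26
f 21 26 22
f 19 21 28
f 23 19 27
f 25 23 24
f 26 25 18
f 30 29 32
f 30 32 31
f 32 29 33
f 32 33 31
f 33 29 34
f 33 34 31
f 34 29 35
f 34 35 31
f 35 29 36
f 35 36 31
f 36 29 37
f 36 37 31
f 37 29 38
f 37 38 31
f 38 29 39
f 38 39 31
f 39 29 40
f 39 40 31
f 40 29 41
f 40 41 31
f 41 29 42
f 41 42 31
f 42 29 43
f 42 43 31
f 43 29 44
f 43 44 31
f 44 29 30
f 44 30 31



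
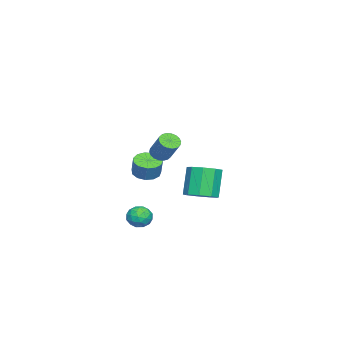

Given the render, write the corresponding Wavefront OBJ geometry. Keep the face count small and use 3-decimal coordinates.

v 3.155 -0.446 -2.808
v 3.686 -0.779 -3.234
v 2.394 -1.381 -3.026
v 2.925 -1.714 -3.452
v 3.02 -1.659 -2.703
v 3.49 -1.081 -2.568
v 2.59 -1.079 -3.692
v 3.06 -0.501 -3.557
v 3.336 -1.17 -3.78
v 3.602 -1.528 -3.169
v 2.478 -0.632 -3.091
v 2.744 -0.99 -2.48
v 3.487 -0.531 -3.002
v 2.593 -1.629 -3.258
v 2.648 -1.597 -2.818
v 2.96 -1.793 -3.068
v 3.372 -0.708 -2.61
v 3.684 -0.904 -2.861
v 3.293 -1.421 -2.549
v 2.396 -1.256 -3.399
v 2.708 -1.452 -3.65
v 3.12 -0.367 -3.192
v 3.432 -0.563 -3.442
v 2.787 -0.739 -3.711
v 3.594 -0.956 -3.573
v 3.146 -1.505 -3.701
v 2.95 -1.132 -3.842
v 3.226 -0.792 -3.763
v 3.75 -1.167 -3.214
v 3.303 -1.716 -3.342
v 3.358 -1.684 -2.902
v 3.635 -1.344 -2.822
v 3.545 -1.396 -3.535
v 2.777 -0.444 -2.918
v 2.33 -0.993 -3.046
v 2.445 -0.816 -3.438
v 2.722 -0.476 -3.358
v 2.934 -0.655 -2.559
v 2.486 -1.204 -2.687
v 2.854 -1.368 -2.497
v 3.13 -1.028 -2.418
v 2.535 -0.764 -2.725
v 1.813 -1.157 -0.317
v 2.513 -0.946 -0.616
v 2.867 -0.713 0.378
v 2.167 -0.923 0.677
v 2.263 -0.578 -0.613
v 2.616 -0.345 0.381
v 1.869 -0.394 -0.516
v 2.223 -0.161 0.478
v 1.458 -0.452 -0.356
v 1.812 -0.219 0.638
v 1.159 -0.734 -0.183
v 1.513 -0.5 0.81
v 1.068 -1.15 -0.053
v 1.422 -0.916 0.94
v 1.214 -1.568 -0.007
v 1.568 -1.334 0.987
v 1.55 -1.855 -0.059
v 1.903 -1.622 0.935
v 1.969 -1.921 -0.193
v 2.323 -1.688 0.801
v 2.339 -1.744 -0.366
v 2.693 -1.511 0.628
v 2.542 -1.381 -0.524
v 2.896 -1.147 0.47
v 1.952 -0.31 1.223
v 2.506 -0.447 1.008
v 3.162 0.333 2.202
v 2.608 0.47 2.417
v 2.45 -0.212 0.885
v 3.106 0.568 2.079
v 2.296 0.004 0.829
v 2.952 0.784 2.023
v 2.073 0.158 0.851
v 2.729 0.938 2.045
v 1.826 0.219 0.946
v 2.483 0.999 2.141
v 1.605 0.176 1.097
v 2.261 0.955 2.291
v 1.452 0.036 1.272
v 2.108 0.815 2.466
v 1.398 -0.173 1.438
v 2.054 0.607 2.632
v 1.454 -0.408 1.561
v 2.11 0.372 2.755
v 1.608 -0.624 1.617
v 2.264 0.156 2.811
v 1.831 -0.778 1.595
v 2.487 0.002 2.789
v 2.077 -0.839 1.499
v 2.734 -0.059 2.694
v 2.299 -0.795 1.349
v 2.955 -0.016 2.543
v 2.452 -0.655 1.174
v 3.108 0.124 2.368
v -3.547 0.046 -3.97
v -2.988 0.847 -3.674
v -3.834 0.774 -1.875
v -4.393 -0.026 -2.17
v -3.59 1.065 -3.949
v -4.437 0.992 -2.15
v -4.173 0.807 -4.234
v -5.02 0.734 -2.434
v -4.462 0.193 -4.395
v -5.309 0.12 -2.595
v -4.323 -0.49 -4.357
v -5.17 -0.563 -2.558
v -3.821 -0.921 -4.138
v -4.668 -0.994 -2.339
v -3.19 -0.9 -3.84
v -4.037 -0.973 -2.041
v -2.726 -0.436 -3.603
v -3.573 -0.509 -1.804
v -2.646 0.254 -3.538
v -3.493 0.181 -1.738
f 1 38 17
f 38 12 41
f 17 41 6
f 38 41 17
f 1 17 13
f 17 6 18
f 13 18 2
f 17 18 13
f 1 13 22
f 13 2 23
f 22 23 8
f 13 23 22
f 1 22 34
f 22 8 37
f 34 37 11
f 22 37 34
f 1 34 38
f 34 11 42
f 38 42 12
f 34 42 38
f 2 18 29
f 18 6 32
f 29 32 10
f 18 32 29
f 6 41 19
f 41 12 40
f 19 40 5
f 41 40 19
f 12 42 39
f 42 11 35
f 39 35 3
f 42 35 39
f 11 37 36
f 37 8 24
f 36 24 7
f 37 24 36
f 8 23 28
f 23 2 25
f 28 25 9
f 23 25 28
f 4 30 16
f 30 10 31
f 16 31 5
f 30 31 16
f 4 16 14
f 16 5 15
f 14 15 3
f 16 15 14
f 4 14 21
f 14 3 20
f 21 20 7
f 14 20 21
f 4 21 26
f 21 7 27
f 26 27 9
f 21 27 26
f 4 26 30
f 26 9 33
f 30 33 10
f 26 33 30
f 5 31 19
f 31 10 32
f 19 32 6
f 31 32 19
f 3 15 39
f 15 5 40
f 39 40 12
f 15 40 39
f 7 20 36
f 20 3 35
f 36 35 11
f 20 35 36
f 9 27 28
f 27 7 24
f 28 24 8
f 27 24 28
f 10 33 29
f 33 9 25
f 29 25 2
f 33 25 29
f 44 43 47
f 44 47 45
f 45 47 48
f 45 48 46
f 47 43 49
f 47 49 48
f 48 49 50
f 48 50 46
f 49 43 51
f 49 51 50
f 50 51 52
f 50 52 46
f 51 43 53
f 51 53 52
f 52 53 54
f 52 54 46
f 53 43 55
f 53 55 54
f 54 55 56
f 54 56 46
f 55 43 57
f 55 57 56
f 56 57 58
f 56 58 46
f 57 43 59
f 57 59 58
f 58 59 60
f 58 60 46
f 59 43 61
f 59 61 60
f 60 61 62
f 60 62 46
f 61 43 63
f 61 63 62
f 62 63 64
f 62 64 46
f 63 43 65
f 63 65 64
f 64 65 66
f 64 66 46
f 65 43 44
f 65 44 66
f 66 44 45
f 66 45 46
f 68 67 71
f 68 71 69
f 69 71 72
f 69 72 70
f 71 67 73
f 71 73 72
f 72 73 74
f 72 74 70
f 73 67 75
f 73 75 74
f 74 75 76
f 74 76 70
f 75 67 77
f 75 77 76
f 76 77 78
f 76 78 70
f 77 67 79
f 77 79 78
f 78 79 80
f 78 80 70
f 79 67 81
f 79 81 80
f 80 81 82
f 80 82 70
f 81 67 83
f 81 83 82
f 82 83 84
f 82 84 70
f 83 67 85
f 83 85 84
f 84 85 86
f 84 86 70
f 85 67 87
f 85 87 86
f 86 87 88
f 86 88 70
f 87 67 89
f 87 89 88
f 88 89 90
f 88 90 70
f 89 67 91
f 89 91 90
f 90 91 92
f 90 92 70
f 91 67 93
f 91 93 92
f 92 93 94
f 92 94 70
f 93 67 95
f 93 95 94
f 94 95 96
f 94 96 70
f 95 67 68
f 95 68 96
f 96 68 69
f 96 69 70
f 98 97 101
f 98 101 99
f 99 101 102
f 99 102 100
f 101 97 103
f 101 103 102
f 102 103 104
f 102 104 100
f 103 97 105
f 103 105 104
f 104 105 106
f 104 106 100
f 105 97 107
f 105 107 106
f 106 107 108
f 106 108 100
f 107 97 109
f 107 109 108
f 108 109 110
f 108 110 100
f 109 97 111
f 109 111 110
f 110 111 112
f 110 112 100
f 111 97 113
f 111 113 112
f 112 113 114
f 112 114 100
f 113 97 115
f 113 115 114
f 114 115 116
f 114 116 100
f 115 97 98
f 115 98 116
f 116 98 99
f 116 99 100



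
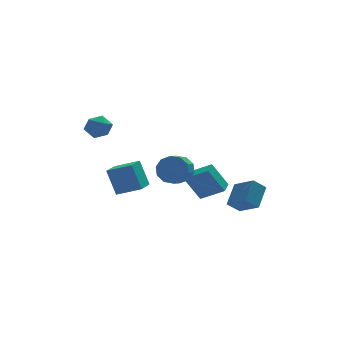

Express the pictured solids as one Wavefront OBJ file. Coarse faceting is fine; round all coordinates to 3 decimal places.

v 2.696 -2.528 -1.747
v 3.399 -3.864 -0.922
v 3.576 -1.419 -0.701
v 4.279 -2.755 0.124
v 3.521 -2.525 -2.444
v 4.224 -3.861 -1.619
v 4.401 -1.416 -1.398
v 5.104 -2.752 -0.573
v -3.21 -4.604 1.353
v -3.587 -3.933 3.024
v -4.521 -3.893 0.772
v -4.898 -3.222 2.444
v -2.342 -3.278 1.016
v -2.719 -2.607 2.688
v -3.653 -2.567 0.436
v -4.03 -1.896 2.107
v -3.283 2.555 2.88
v -2.924 2.247 3.699
v -4.696 2.453 3.461
v -4.337 2.145 4.28
v -4.196 3.04 4.009
v -3.323 3.104 3.65
v -4.297 1.596 3.51
v -3.424 1.66 3.151
v -3.55 1.655 4.089
v -3.488 2.547 4.397
v -4.132 2.153 2.763
v -4.07 3.045 3.071
v 3.155 -0.864 -1.452
v 2.223 -0.479 0.229
v 1.903 0.027 -2.35
v 0.971 0.412 -0.669
v 3.689 -0.012 -1.351
v 2.757 0.373 0.33
v 2.437 0.879 -2.249
v 1.505 1.264 -0.568
v 0.198 -0.853 0.794
v 0.727 -0.812 1.7
v 0.111 -1.567 2.093
v -0.418 -1.607 1.186
v 0.234 -0.392 1.736
v -0.381 -1.146 2.129
v -0.272 -0.147 1.413
v -0.888 -0.901 1.806
v -0.599 -0.172 0.853
v -1.215 -0.926 1.246
v -0.622 -0.457 0.27
v -1.237 -1.211 0.663
v -0.331 -0.893 -0.113
v -0.947 -1.648 0.28
v 0.161 -1.314 -0.149
v -0.454 -2.068 0.244
v 0.668 -1.559 0.174
v 0.052 -2.313 0.567
v 0.995 -1.534 0.734
v 0.379 -2.288 1.127
v 1.017 -1.249 1.317
v 0.402 -2.003 1.71
f 2 4 1
f 5 2 1
f 1 4 3
f 3 5 1
f 2 8 4
f 6 2 5
f 6 8 2
f 4 8 3
f 7 5 3
f 3 8 7
f 7 6 5
f 8 6 7
f 10 12 9
f 13 10 9
f 9 12 11
f 11 13 9
f 10 16 12
f 14 10 13
f 14 16 10
f 12 16 11
f 15 13 11
f 11 16 15
f 15 14 13
f 16 14 15
f 17 28 22
f 17 22 18
f 17 18 24
f 17 24 27
f 17 27 28
f 18 22 26
f 22 28 21
f 28 27 19
f 27 24 23
f 24 18 25
f 20 26 21
f 20 21 19
f 20 19 23
f 20 23 25
f 20 25 26
f 21 26 22
f 19 21 28
f 23 19 27
f 25 23 24
f 26 25 18
f 30 32 29
f 33 30 29
f 29 32 31
f 31 33 29
f 30 36 32
f 34 30 33
f 34 36 30
f 32 36 31
f 35 33 31
f 31 36 35
f 35 34 33
f 36 34 35
f 38 37 41
f 38 41 39
f 39 41 42
f 39 42 40
f 41 37 43
f 41 43 42
f 42 43 44
f 42 44 40
f 43 37 45
f 43 45 44
f 44 45 46
f 44 46 40
f 45 37 47
f 45 47 46
f 46 47 48
f 46 48 40
f 47 37 49
f 47 49 48
f 48 49 50
f 48 50 40
f 49 37 51
f 49 51 50
f 50 51 52
f 50 52 40
f 51 37 53
f 51 53 52
f 52 53 54
f 52 54 40
f 53 37 55
f 53 55 54
f 54 55 56
f 54 56 40
f 55 37 57
f 55 57 56
f 56 57 58
f 56 58 40
f 57 37 38
f 57 38 58
f 58 38 39
f 58 39 40



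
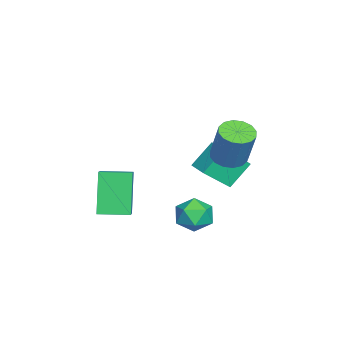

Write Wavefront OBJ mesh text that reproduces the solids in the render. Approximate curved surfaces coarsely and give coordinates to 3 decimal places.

v 0.703 -1.112 -0.497
v -0.139 -1.226 1.146
v 0.489 0.058 -0.526
v -0.352 -0.055 1.118
v 2.072 -0.845 0.222
v 1.231 -0.958 1.866
v 1.859 0.326 0.194
v 1.017 0.212 1.837
v 1.299 3.081 0.612
v 1.876 3.206 0.106
v 1.584 1.854 0.634
v 2.161 1.979 0.128
v 2.215 2.252 0.854
v 2.039 3.01 0.841
v 1.421 2.05 -0.101
v 1.245 2.808 -0.114
v 1.951 2.569 -0.335
v 2.443 2.693 0.255
v 1.017 2.367 0.485
v 1.509 2.491 1.075
v -0.077 2.096 1.824
v -0.636 2.719 2.753
v -0.503 2.982 0.974
v -1.062 3.605 1.903
v 0.822 2.675 1.977
v 0.263 3.298 2.906
v 0.396 3.561 1.127
v -0.163 4.184 2.056
v 1.006 3.594 3.004
v 1.641 3.507 2.808
v 2.148 3.879 4.279
v 1.514 3.966 4.476
v 1.573 3.842 2.746
v 2.08 4.214 4.218
v 1.353 4.11 2.754
v 1.86 4.482 4.226
v 1.041 4.24 2.829
v 1.548 4.612 4.3
v 0.719 4.197 2.951
v 1.226 4.569 4.422
v 0.474 3.992 3.087
v 0.981 4.364 4.558
v 0.372 3.681 3.201
v 0.879 4.053 4.672
v 0.44 3.346 3.262
v 0.947 3.718 4.734
v 0.66 3.078 3.254
v 1.167 3.45 4.726
v 0.972 2.948 3.18
v 1.479 3.32 4.651
v 1.294 2.991 3.058
v 1.801 3.363 4.529
v 1.539 3.196 2.922
v 2.046 3.568 4.393
f 2 4 1
f 5 2 1
f 1 4 3
f 3 5 1
f 2 8 4
f 6 2 5
f 6 8 2
f 4 8 3
f 7 5 3
f 3 8 7
f 7 6 5
f 8 6 7
f 9 20 14
f 9 14 10
f 9 10 16
f 9 16 19
f 9 19 20
f 10 14 18
f 14 20 13
f 20 19 11
f 19 16 15
f 16 10 17
f 12 18 13
f 12 13 11
f 12 11 15
f 12 15 17
f 12 17 18
f 13 18 14
f 11 13 20
f 15 11 19
f 17 15 16
f 18 17 10
f 22 24 21
f 25 22 21
f 21 24 23
f 23 25 21
f 22 28 24
f 26 22 25
f 26 28 22
f 24 28 23
f 27 25 23
f 23 28 27
f 27 26 25
f 28 26 27
f 30 29 33
f 30 33 31
f 31 33 34
f 31 34 32
f 33 29 35
f 33 35 34
f 34 35 36
f 34 36 32
f 35 29 37
f 35 37 36
f 36 37 38
f 36 38 32
f 37 29 39
f 37 39 38
f 38 39 40
f 38 40 32
f 39 29 41
f 39 41 40
f 40 41 42
f 40 42 32
f 41 29 43
f 41 43 42
f 42 43 44
f 42 44 32
f 43 29 45
f 43 45 44
f 44 45 46
f 44 46 32
f 45 29 47
f 45 47 46
f 46 47 48
f 46 48 32
f 47 29 49
f 47 49 48
f 48 49 50
f 48 50 32
f 49 29 51
f 49 51 50
f 50 51 52
f 50 52 32
f 51 29 53
f 51 53 52
f 52 53 54
f 52 54 32
f 53 29 30
f 53 30 54
f 54 30 31
f 54 31 32



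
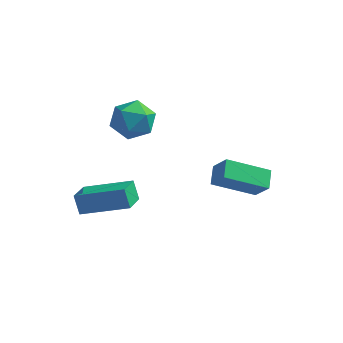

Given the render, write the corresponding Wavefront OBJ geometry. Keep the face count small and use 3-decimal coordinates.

v 3.315 0.524 -0.491
v 3.143 1.3 -0.07
v 2.674 0.848 -1.35
v 2.502 1.625 -0.929
v 4.878 1.335 -1.351
v 4.706 2.112 -0.93
v 4.237 1.66 -2.21
v 4.065 2.436 -1.789
v -0.428 1.037 2.185
v 0.481 0.719 2.356
v -0.941 -0.459 2.124
v -0.032 -0.777 2.295
v -0.529 -0.316 3
v -0.212 0.609 3.037
v -0.248 -0.349 1.443
v 0.069 0.576 1.48
v 0.592 -0.138 1.897
v 0.419 -0.117 2.859
v -0.879 0.377 1.621
v -1.052 0.398 2.583
v -1.061 -3.278 -0.91
v -1.382 -3.028 -0.118
v -1.128 -2.192 -1.28
v -1.449 -1.942 -0.488
v 0.829 -2.938 -0.252
v 0.508 -2.688 0.54
v 0.762 -1.852 -0.622
v 0.441 -1.602 0.17
f 2 4 1
f 5 2 1
f 1 4 3
f 3 5 1
f 2 8 4
f 6 2 5
f 6 8 2
f 4 8 3
f 7 5 3
f 3 8 7
f 7 6 5
f 8 6 7
f 9 20 14
f 9 14 10
f 9 10 16
f 9 16 19
f 9 19 20
f 10 14 18
f 14 20 13
f 20 19 11
f 19 16 15
f 16 10 17
f 12 18 13
f 12 13 11
f 12 11 15
f 12 15 17
f 12 17 18
f 13 18 14
f 11 13 20
f 15 11 19
f 17 15 16
f 18 17 10
f 22 24 21
f 25 22 21
f 21 24 23
f 23 25 21
f 22 28 24
f 26 22 25
f 26 28 22
f 24 28 23
f 27 25 23
f 23 28 27
f 27 26 25
f 28 26 27



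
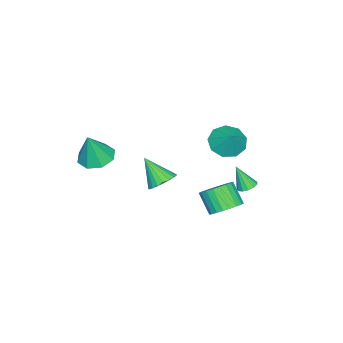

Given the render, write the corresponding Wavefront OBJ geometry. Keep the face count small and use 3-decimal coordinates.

v 3.187 -1.737 2.813
v 4.178 -1.726 2.497
v 3.753 -1.903 4.587
v 3.9 -0.997 2.654
v 3.204 -0.701 2.904
v 2.499 -1.012 3.1
v 2.196 -1.748 3.128
v 2.474 -2.477 2.971
v 3.169 -2.773 2.722
v 3.875 -2.462 2.525
v -3.751 2.475 0.919
v -2.873 2.604 0.27
v -3.029 3.105 2.021
v -3.321 3.206 0.219
v -3.971 3.466 0.496
v -4.517 3.262 0.971
v -4.706 2.69 1.422
v -4.447 2.017 1.638
v -3.863 1.558 1.517
v -3.227 1.528 1.117
v -2.836 1.941 0.624
v -2.402 -0.786 -2.65
v -1.541 -0.637 -2.362
v -2.658 -2.054 -1.23
v -1.738 -0.376 -2.164
v -2.049 -0.185 -2.049
v -2.421 -0.098 -2.039
v -2.791 -0.131 -2.134
v -3.093 -0.276 -2.318
v -3.275 -0.51 -2.56
v -3.307 -0.791 -2.817
v -3.182 -1.072 -3.045
v -2.923 -1.303 -3.205
v -2.573 -1.445 -3.269
v -2.194 -1.473 -3.225
v -1.851 -1.382 -3.083
v -1.603 -1.188 -2.865
v -1.494 -0.925 -2.61
v -0.029 4.224 -1.511
v 0.798 4.436 -1.009
v 0.336 3.588 0.112
v -0.491 3.376 -0.389
v 0.564 4.72 -0.891
v 0.101 3.871 0.23
v 0.239 4.928 -0.868
v -0.223 4.079 0.253
v -0.126 5.029 -0.942
v -0.589 4.18 0.179
v -0.477 5.007 -1.103
v -0.939 4.159 0.018
v -0.759 4.866 -1.326
v -1.221 4.018 -0.205
v -0.93 4.628 -1.577
v -1.393 3.78 -0.456
v -0.964 4.328 -1.818
v -1.427 3.48 -0.697
v -0.856 4.012 -2.012
v -1.318 3.164 -0.891
v -0.621 3.729 -2.13
v -1.084 2.88 -1.009
v -0.297 3.521 -2.153
v -0.759 2.672 -1.032
v 0.069 3.42 -2.079
v -0.394 2.571 -0.958
v 0.419 3.441 -1.918
v -0.043 2.593 -0.797
v 0.701 3.582 -1.695
v 0.239 2.734 -0.574
v 0.873 3.82 -1.444
v 0.41 2.972 -0.323
v 0.907 4.12 -1.203
v 0.444 3.272 -0.082
v -3.236 3.937 -1.944
v -2.732 4.254 -1.813
v -3.184 3.263 -0.516
v -2.997 4.448 -1.712
v -3.339 4.479 -1.685
v -3.647 4.338 -1.74
v -3.825 4.07 -1.86
v -3.816 3.759 -2.007
v -3.623 3.505 -2.134
v -3.307 3.388 -2.2
v -2.968 3.445 -2.186
v -2.715 3.658 -2.095
v -2.627 3.96 -1.955
f 2 1 4
f 2 4 3
f 4 1 5
f 4 5 3
f 5 1 6
f 5 6 3
f 6 1 7
f 6 7 3
f 7 1 8
f 7 8 3
f 8 1 9
f 8 9 3
f 9 1 10
f 9 10 3
f 10 1 2
f 10 2 3
f 12 11 14
f 12 14 13
f 14 11 15
f 14 15 13
f 15 11 16
f 15 16 13
f 16 11 17
f 16 17 13
f 17 11 18
f 17 18 13
f 18 11 19
f 18 19 13
f 19 11 20
f 19 20 13
f 20 11 21
f 20 21 13
f 21 11 12
f 21 12 13
f 23 22 25
f 23 25 24
f 25 22 26
f 25 26 24
f 26 22 27
f 26 27 24
f 27 22 28
f 27 28 24
f 28 22 29
f 28 29 24
f 29 22 30
f 29 30 24
f 30 22 31
f 30 31 24
f 31 22 32
f 31 32 24
f 32 22 33
f 32 33 24
f 33 22 34
f 33 34 24
f 34 22 35
f 34 35 24
f 35 22 36
f 35 36 24
f 36 22 37
f 36 37 24
f 37 22 38
f 37 38 24
f 38 22 23
f 38 23 24
f 40 39 43
f 40 43 41
f 41 43 44
f 41 44 42
f 43 39 45
f 43 45 44
f 44 45 46
f 44 46 42
f 45 39 47
f 45 47 46
f 46 47 48
f 46 48 42
f 47 39 49
f 47 49 48
f 48 49 50
f 48 50 42
f 49 39 51
f 49 51 50
f 50 51 52
f 50 52 42
f 51 39 53
f 51 53 52
f 52 53 54
f 52 54 42
f 53 39 55
f 53 55 54
f 54 55 56
f 54 56 42
f 55 39 57
f 55 57 56
f 56 57 58
f 56 58 42
f 57 39 59
f 57 59 58
f 58 59 60
f 58 60 42
f 59 39 61
f 59 61 60
f 60 61 62
f 60 62 42
f 61 39 63
f 61 63 62
f 62 63 64
f 62 64 42
f 63 39 65
f 63 65 64
f 64 65 66
f 64 66 42
f 65 39 67
f 65 67 66
f 66 67 68
f 66 68 42
f 67 39 69
f 67 69 68
f 68 69 70
f 68 70 42
f 69 39 71
f 69 71 70
f 70 71 72
f 70 72 42
f 71 39 40
f 71 40 72
f 72 40 41
f 72 41 42
f 74 73 76
f 74 76 75
f 76 73 77
f 76 77 75
f 77 73 78
f 77 78 75
f 78 73 79
f 78 79 75
f 79 73 80
f 79 80 75
f 80 73 81
f 80 81 75
f 81 73 82
f 81 82 75
f 82 73 83
f 82 83 75
f 83 73 84
f 83 84 75
f 84 73 85
f 84 85 75
f 85 73 74
f 85 74 75



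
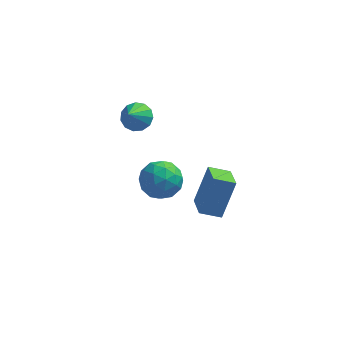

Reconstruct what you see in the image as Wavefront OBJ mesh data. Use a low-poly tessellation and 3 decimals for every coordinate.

v -3.673 2.847 -1.401
v -2.982 2.411 -1.596
v -3.987 1.753 -0.059
v -2.847 2.746 -1.29
v -2.973 3.113 -1.02
v -3.322 3.396 -0.871
v -3.782 3.505 -0.89
v -4.208 3.405 -1.071
v -4.464 3.128 -1.357
v -4.469 2.762 -1.657
v -4.221 2.423 -1.875
v -3.799 2.219 -1.943
v -3.338 2.214 -1.839
v -0.163 -4.515 -0.871
v 0.43 -3.648 0.936
v -0.476 -3.229 -1.385
v 0.118 -2.362 0.421
v 0.882 -4.418 -1.261
v 1.476 -3.551 0.545
v 0.57 -3.132 -1.776
v 1.163 -2.265 0.031
v -2.039 0.843 -4.008
v -1.2 0.141 -3.633
v -3.32 -0.261 -3.207
v -2.481 -0.963 -2.832
v -2.592 0.097 -2.383
v -1.8 0.779 -2.878
v -2.72 -0.899 -3.962
v -1.928 -0.217 -4.457
v -1.621 -0.936 -3.605
v -1.542 -0.321 -2.629
v -2.978 0.201 -4.211
v -2.899 0.816 -3.235
v -1.507 0.589 -3.89
v -3.013 -0.709 -2.95
v -3.078 -0.086 -2.685
v -2.585 -0.499 -2.465
v -1.859 0.964 -3.447
v -1.366 0.551 -3.226
v -2.185 0.525 -2.492
v -3.154 -0.671 -3.614
v -2.661 -1.084 -3.393
v -1.935 0.379 -4.375
v -1.442 -0.034 -4.155
v -2.335 -0.645 -4.348
v -1.261 -0.457 -3.654
v -2.014 -1.106 -3.183
v -2.155 -1.068 -3.847
v -1.689 -0.667 -4.138
v -1.214 -0.095 -3.08
v -1.968 -0.744 -2.61
v -2.033 -0.121 -2.345
v -1.567 0.28 -2.636
v -1.462 -0.728 -3.064
v -2.552 0.624 -4.23
v -3.306 -0.025 -3.76
v -2.953 -0.4 -4.204
v -2.487 0.001 -4.495
v -2.506 0.986 -3.657
v -3.259 0.337 -3.186
v -2.831 0.547 -2.702
v -2.365 0.948 -2.993
v -3.058 0.608 -3.776
f 2 1 4
f 2 4 3
f 4 1 5
f 4 5 3
f 5 1 6
f 5 6 3
f 6 1 7
f 6 7 3
f 7 1 8
f 7 8 3
f 8 1 9
f 8 9 3
f 9 1 10
f 9 10 3
f 10 1 11
f 10 11 3
f 11 1 12
f 11 12 3
f 12 1 13
f 12 13 3
f 13 1 2
f 13 2 3
f 15 17 14
f 18 15 14
f 14 17 16
f 16 18 14
f 15 21 17
f 19 15 18
f 19 21 15
f 17 21 16
f 20 18 16
f 16 21 20
f 20 19 18
f 21 19 20
f 22 59 38
f 59 33 62
f 38 62 27
f 59 62 38
f 22 38 34
f 38 27 39
f 34 39 23
f 38 39 34
f 22 34 43
f 34 23 44
f 43 44 29
f 34 44 43
f 22 43 55
f 43 29 58
f 55 58 32
f 43 58 55
f 22 55 59
f 55 32 63
f 59 63 33
f 55 63 59
f 23 39 50
f 39 27 53
f 50 53 31
f 39 53 50
f 27 62 40
f 62 33 61
f 40 61 26
f 62 61 40
f 33 63 60
f 63 32 56
f 60 56 24
f 63 56 60
f 32 58 57
f 58 29 45
f 57 45 28
f 58 45 57
f 29 44 49
f 44 23 46
f 49 46 30
f 44 46 49
f 25 51 37
f 51 31 52
f 37 52 26
f 51 52 37
f 25 37 35
f 37 26 36
f 35 36 24
f 37 36 35
f 25 35 42
f 35 24 41
f 42 41 28
f 35 41 42
f 25 42 47
f 42 28 48
f 47 48 30
f 42 48 47
f 25 47 51
f 47 30 54
f 51 54 31
f 47 54 51
f 26 52 40
f 52 31 53
f 40 53 27
f 52 53 40
f 24 36 60
f 36 26 61
f 60 61 33
f 36 61 60
f 28 41 57
f 41 24 56
f 57 56 32
f 41 56 57
f 30 48 49
f 48 28 45
f 49 45 29
f 48 45 49
f 31 54 50
f 54 30 46
f 50 46 23
f 54 46 50



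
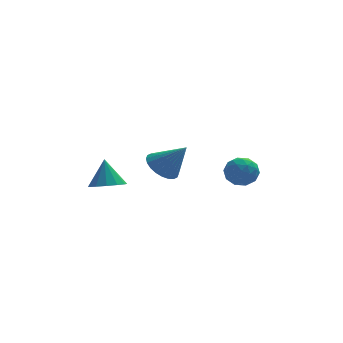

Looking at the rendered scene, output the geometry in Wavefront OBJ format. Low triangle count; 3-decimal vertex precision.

v 0.459 -3.794 2.882
v 1.062 -3.511 2.537
v 1.281 -4.206 3.978
v 0.971 -3.28 2.691
v 0.802 -3.127 2.875
v 0.581 -3.076 3.06
v 0.342 -3.134 3.218
v 0.12 -3.293 3.325
v -0.05 -3.527 3.364
v -0.142 -3.803 3.33
v -0.143 -4.077 3.228
v -0.053 -4.308 3.073
v 0.116 -4.461 2.889
v 0.337 -4.513 2.704
v 0.576 -4.455 2.546
v 0.798 -4.296 2.44
v 0.968 -4.061 2.4
v 1.061 -3.786 2.434
v 3.123 -2.099 1.446
v 3.406 -1.774 0.862
v 4.154 -2.006 1.998
v 4.437 -1.681 1.414
v 3.938 -1.338 1.813
v 3.3 -1.396 1.472
v 4.26 -2.384 1.388
v 3.622 -2.442 1.047
v 4.109 -1.951 0.826
v 3.91 -1.304 1.089
v 3.65 -2.476 1.771
v 3.451 -1.829 2.034
v 3.174 -1.945 1.105
v 4.386 -1.835 1.755
v 4.093 -1.634 1.989
v 4.259 -1.443 1.646
v 3.112 -1.722 1.464
v 3.278 -1.532 1.121
v 3.591 -1.275 1.68
v 4.282 -2.248 1.739
v 4.448 -2.058 1.396
v 3.301 -2.337 1.214
v 3.467 -2.146 0.871
v 3.969 -2.505 1.18
v 3.753 -1.858 0.741
v 4.36 -1.803 1.066
v 4.255 -2.216 1.051
v 3.88 -2.25 0.85
v 3.636 -1.478 0.896
v 4.243 -1.423 1.22
v 3.949 -1.221 1.455
v 3.574 -1.255 1.254
v 4.049 -1.581 0.875
v 3.317 -2.357 1.64
v 3.924 -2.302 1.964
v 3.986 -2.525 1.606
v 3.611 -2.559 1.405
v 3.2 -1.977 1.794
v 3.807 -1.922 2.119
v 3.68 -1.53 2.01
v 3.305 -1.564 1.809
v 3.511 -2.199 1.985
v -0.989 1.167 -0.456
v -0.21 1.173 -0.432
v -1.031 1.733 0.736
v -0.331 1.553 -0.616
v -0.661 1.81 -0.75
v -1.096 1.863 -0.791
v -1.496 1.695 -0.725
v -1.736 1.359 -0.573
v -1.739 0.962 -0.385
v -1.503 0.63 -0.218
v -1.105 0.469 -0.128
v -0.67 0.528 -0.141
v -0.336 0.791 -0.254
f 2 1 4
f 2 4 3
f 4 1 5
f 4 5 3
f 5 1 6
f 5 6 3
f 6 1 7
f 6 7 3
f 7 1 8
f 7 8 3
f 8 1 9
f 8 9 3
f 9 1 10
f 9 10 3
f 10 1 11
f 10 11 3
f 11 1 12
f 11 12 3
f 12 1 13
f 12 13 3
f 13 1 14
f 13 14 3
f 14 1 15
f 14 15 3
f 15 1 16
f 15 16 3
f 16 1 17
f 16 17 3
f 17 1 18
f 17 18 3
f 18 1 2
f 18 2 3
f 19 56 35
f 56 30 59
f 35 59 24
f 56 59 35
f 19 35 31
f 35 24 36
f 31 36 20
f 35 36 31
f 19 31 40
f 31 20 41
f 40 41 26
f 31 41 40
f 19 40 52
f 40 26 55
f 52 55 29
f 40 55 52
f 19 52 56
f 52 29 60
f 56 60 30
f 52 60 56
f 20 36 47
f 36 24 50
f 47 50 28
f 36 50 47
f 24 59 37
f 59 30 58
f 37 58 23
f 59 58 37
f 30 60 57
f 60 29 53
f 57 53 21
f 60 53 57
f 29 55 54
f 55 26 42
f 54 42 25
f 55 42 54
f 26 41 46
f 41 20 43
f 46 43 27
f 41 43 46
f 22 48 34
f 48 28 49
f 34 49 23
f 48 49 34
f 22 34 32
f 34 23 33
f 32 33 21
f 34 33 32
f 22 32 39
f 32 21 38
f 39 38 25
f 32 38 39
f 22 39 44
f 39 25 45
f 44 45 27
f 39 45 44
f 22 44 48
f 44 27 51
f 48 51 28
f 44 51 48
f 23 49 37
f 49 28 50
f 37 50 24
f 49 50 37
f 21 33 57
f 33 23 58
f 57 58 30
f 33 58 57
f 25 38 54
f 38 21 53
f 54 53 29
f 38 53 54
f 27 45 46
f 45 25 42
f 46 42 26
f 45 42 46
f 28 51 47
f 51 27 43
f 47 43 20
f 51 43 47
f 62 61 64
f 62 64 63
f 64 61 65
f 64 65 63
f 65 61 66
f 65 66 63
f 66 61 67
f 66 67 63
f 67 61 68
f 67 68 63
f 68 61 69
f 68 69 63
f 69 61 70
f 69 70 63
f 70 61 71
f 70 71 63
f 71 61 72
f 71 72 63
f 72 61 73
f 72 73 63
f 73 61 62
f 73 62 63



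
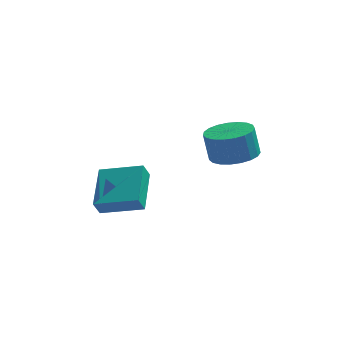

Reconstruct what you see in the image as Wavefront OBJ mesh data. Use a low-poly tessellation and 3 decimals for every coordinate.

v -4.372 0.491 -1.501
v -4.625 0.197 -0.733
v -4.294 2.526 -0.697
v -4.547 2.233 0.071
v -2.433 0.207 -0.971
v -2.686 -0.086 -0.203
v -2.355 2.243 -0.167
v -2.608 1.949 0.601
v 1.342 -0.78 3.217
v 2.284 -1.217 3.476
v 2.02 -0.996 4.803
v 1.078 -0.56 4.543
v 2.391 -0.788 3.427
v 2.128 -0.568 4.753
v 2.317 -0.358 3.34
v 2.054 -0.137 4.667
v 2.074 -0 3.233
v 1.811 0.22 4.559
v 1.705 0.222 3.123
v 1.442 0.442 4.449
v 1.273 0.271 3.029
v 1.009 0.491 4.355
v 0.853 0.138 2.967
v 0.589 0.358 4.294
v 0.517 -0.153 2.949
v 0.254 0.067 4.275
v 0.324 -0.553 2.977
v 0.061 -0.333 4.303
v 0.307 -0.992 3.047
v 0.043 -0.772 4.373
v 0.469 -1.395 3.145
v 0.205 -1.174 4.472
v 0.782 -1.691 3.257
v 0.518 -1.471 4.583
v 1.191 -1.83 3.361
v 0.928 -1.609 4.687
v 1.627 -1.787 3.441
v 1.363 -1.567 4.767
v 2.013 -1.57 3.481
v 1.75 -1.35 4.808
f 2 4 1
f 5 2 1
f 1 4 3
f 3 5 1
f 2 8 4
f 6 2 5
f 6 8 2
f 4 8 3
f 7 5 3
f 3 8 7
f 7 6 5
f 8 6 7
f 10 9 13
f 10 13 11
f 11 13 14
f 11 14 12
f 13 9 15
f 13 15 14
f 14 15 16
f 14 16 12
f 15 9 17
f 15 17 16
f 16 17 18
f 16 18 12
f 17 9 19
f 17 19 18
f 18 19 20
f 18 20 12
f 19 9 21
f 19 21 20
f 20 21 22
f 20 22 12
f 21 9 23
f 21 23 22
f 22 23 24
f 22 24 12
f 23 9 25
f 23 25 24
f 24 25 26
f 24 26 12
f 25 9 27
f 25 27 26
f 26 27 28
f 26 28 12
f 27 9 29
f 27 29 28
f 28 29 30
f 28 30 12
f 29 9 31
f 29 31 30
f 30 31 32
f 30 32 12
f 31 9 33
f 31 33 32
f 32 33 34
f 32 34 12
f 33 9 35
f 33 35 34
f 34 35 36
f 34 36 12
f 35 9 37
f 35 37 36
f 36 37 38
f 36 38 12
f 37 9 39
f 37 39 38
f 38 39 40
f 38 40 12
f 39 9 10
f 39 10 40
f 40 10 11
f 40 11 12

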